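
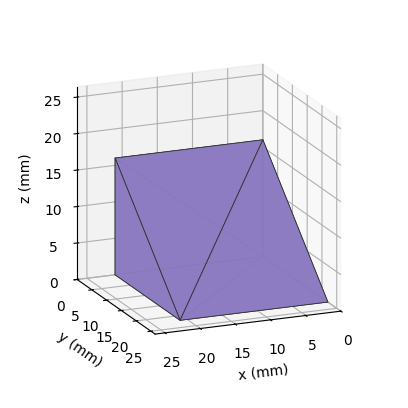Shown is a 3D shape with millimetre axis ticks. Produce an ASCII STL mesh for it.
Reading the render: the shape is a wedge (ramp): 21 × 22 mm base, rising to 16 mm along the y=0 edge and sloping linearly to z=0 at y=22 (dimensions read to the nearest mm from the axis ticks). For the STL, each face is triangulated and given an outward normal.

solid part
  facet normal 0.0000 0.0000 -1.0000
    outer loop
      vertex 21.00 22.00 0.00
      vertex 21.00 0.00 0.00
      vertex 0.00 0.00 0.00
    endloop
  endfacet
  facet normal 0.0000 0.0000 -1.0000
    outer loop
      vertex 0.00 22.00 0.00
      vertex 21.00 22.00 0.00
      vertex 0.00 0.00 0.00
    endloop
  endfacet
  facet normal 0.0000 -1.0000 0.0000
    outer loop
      vertex 0.00 0.00 0.00
      vertex 21.00 0.00 0.00
      vertex 21.00 0.00 16.00
    endloop
  endfacet
  facet normal 0.0000 -1.0000 0.0000
    outer loop
      vertex 0.00 0.00 0.00
      vertex 21.00 0.00 16.00
      vertex 0.00 0.00 16.00
    endloop
  endfacet
  facet normal 0.0000 0.5882 0.8087
    outer loop
      vertex 0.00 0.00 16.00
      vertex 21.00 0.00 16.00
      vertex 21.00 22.00 0.00
    endloop
  endfacet
  facet normal 0.0000 0.5882 0.8087
    outer loop
      vertex 0.00 0.00 16.00
      vertex 21.00 22.00 0.00
      vertex 0.00 22.00 0.00
    endloop
  endfacet
  facet normal -1.0000 0.0000 0.0000
    outer loop
      vertex 0.00 0.00 16.00
      vertex 0.00 22.00 0.00
      vertex 0.00 0.00 0.00
    endloop
  endfacet
  facet normal 1.0000 0.0000 0.0000
    outer loop
      vertex 21.00 0.00 0.00
      vertex 21.00 22.00 0.00
      vertex 21.00 0.00 16.00
    endloop
  endfacet
endsolid part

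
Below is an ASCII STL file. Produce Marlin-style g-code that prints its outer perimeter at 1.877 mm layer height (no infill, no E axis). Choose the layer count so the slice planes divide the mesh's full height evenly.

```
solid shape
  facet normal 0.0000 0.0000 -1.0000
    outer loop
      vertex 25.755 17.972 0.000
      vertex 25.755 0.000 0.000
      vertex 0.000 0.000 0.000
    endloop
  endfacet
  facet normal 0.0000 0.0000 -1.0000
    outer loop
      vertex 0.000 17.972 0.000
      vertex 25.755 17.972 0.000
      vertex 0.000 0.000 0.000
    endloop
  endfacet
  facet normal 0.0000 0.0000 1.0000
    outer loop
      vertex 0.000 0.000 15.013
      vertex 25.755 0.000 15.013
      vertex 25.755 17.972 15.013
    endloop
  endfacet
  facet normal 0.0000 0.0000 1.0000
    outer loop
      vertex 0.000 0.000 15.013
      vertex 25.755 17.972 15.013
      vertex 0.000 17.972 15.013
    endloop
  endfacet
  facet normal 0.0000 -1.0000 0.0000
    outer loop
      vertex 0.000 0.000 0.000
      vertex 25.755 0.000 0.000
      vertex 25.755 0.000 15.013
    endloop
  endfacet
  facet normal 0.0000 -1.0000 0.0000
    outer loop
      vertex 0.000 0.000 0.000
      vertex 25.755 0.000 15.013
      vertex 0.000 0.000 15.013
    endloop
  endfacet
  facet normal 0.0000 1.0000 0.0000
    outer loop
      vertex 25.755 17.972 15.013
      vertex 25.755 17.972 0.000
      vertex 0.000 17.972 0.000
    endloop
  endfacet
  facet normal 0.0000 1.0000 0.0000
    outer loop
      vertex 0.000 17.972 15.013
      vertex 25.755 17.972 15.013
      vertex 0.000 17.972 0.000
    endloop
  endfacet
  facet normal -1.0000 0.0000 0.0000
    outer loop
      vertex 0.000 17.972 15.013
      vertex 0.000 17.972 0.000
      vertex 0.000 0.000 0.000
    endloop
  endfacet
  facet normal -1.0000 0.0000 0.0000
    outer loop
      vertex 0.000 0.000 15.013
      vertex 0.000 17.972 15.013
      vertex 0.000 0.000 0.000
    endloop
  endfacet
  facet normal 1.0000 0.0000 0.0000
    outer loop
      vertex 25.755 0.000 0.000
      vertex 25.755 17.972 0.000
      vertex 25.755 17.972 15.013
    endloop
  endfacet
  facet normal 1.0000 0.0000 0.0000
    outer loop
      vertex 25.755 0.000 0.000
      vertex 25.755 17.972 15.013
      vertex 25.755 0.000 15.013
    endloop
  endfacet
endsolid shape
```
; perimeter-only toolpath
G21 ; units = mm
G90 ; absolute positioning
G28 ; home
; layer 1
G0 Z1.877
G0 X0.000 Y0.000
G1 X25.755 Y0.000
G1 X25.755 Y17.972
G1 X0.000 Y17.972
G1 X0.000 Y0.000
; layer 2
G0 Z3.753
G0 X0.000 Y0.000
G1 X25.755 Y0.000
G1 X25.755 Y17.972
G1 X0.000 Y17.972
G1 X0.000 Y0.000
; layer 3
G0 Z5.630
G0 X0.000 Y0.000
G1 X25.755 Y0.000
G1 X25.755 Y17.972
G1 X0.000 Y17.972
G1 X0.000 Y0.000
; layer 4
G0 Z7.506
G0 X0.000 Y0.000
G1 X25.755 Y0.000
G1 X25.755 Y17.972
G1 X0.000 Y17.972
G1 X0.000 Y0.000
; layer 5
G0 Z9.383
G0 X0.000 Y0.000
G1 X25.755 Y0.000
G1 X25.755 Y17.972
G1 X0.000 Y17.972
G1 X0.000 Y0.000
; layer 6
G0 Z11.260
G0 X0.000 Y0.000
G1 X25.755 Y0.000
G1 X25.755 Y17.972
G1 X0.000 Y17.972
G1 X0.000 Y0.000
; layer 7
G0 Z13.136
G0 X0.000 Y0.000
G1 X25.755 Y0.000
G1 X25.755 Y17.972
G1 X0.000 Y17.972
G1 X0.000 Y0.000
; layer 8
G0 Z15.013
G0 X0.000 Y0.000
G1 X25.755 Y0.000
G1 X25.755 Y17.972
G1 X0.000 Y17.972
G1 X0.000 Y0.000
M2 ; end

The solid is a rectangular box, roughly 25.8 × 18 mm footprint and 15 mm tall. Slicing at Δz = 1.877 mm — 8 equal slices spanning the solid's height, so layer i sits at z = i·h/8 — gives 8 non-empty perimeters. Each is a 4-segment closed polygon; G0 lifts to the layer z and rapids to the start vertex, then G1 traces the edges.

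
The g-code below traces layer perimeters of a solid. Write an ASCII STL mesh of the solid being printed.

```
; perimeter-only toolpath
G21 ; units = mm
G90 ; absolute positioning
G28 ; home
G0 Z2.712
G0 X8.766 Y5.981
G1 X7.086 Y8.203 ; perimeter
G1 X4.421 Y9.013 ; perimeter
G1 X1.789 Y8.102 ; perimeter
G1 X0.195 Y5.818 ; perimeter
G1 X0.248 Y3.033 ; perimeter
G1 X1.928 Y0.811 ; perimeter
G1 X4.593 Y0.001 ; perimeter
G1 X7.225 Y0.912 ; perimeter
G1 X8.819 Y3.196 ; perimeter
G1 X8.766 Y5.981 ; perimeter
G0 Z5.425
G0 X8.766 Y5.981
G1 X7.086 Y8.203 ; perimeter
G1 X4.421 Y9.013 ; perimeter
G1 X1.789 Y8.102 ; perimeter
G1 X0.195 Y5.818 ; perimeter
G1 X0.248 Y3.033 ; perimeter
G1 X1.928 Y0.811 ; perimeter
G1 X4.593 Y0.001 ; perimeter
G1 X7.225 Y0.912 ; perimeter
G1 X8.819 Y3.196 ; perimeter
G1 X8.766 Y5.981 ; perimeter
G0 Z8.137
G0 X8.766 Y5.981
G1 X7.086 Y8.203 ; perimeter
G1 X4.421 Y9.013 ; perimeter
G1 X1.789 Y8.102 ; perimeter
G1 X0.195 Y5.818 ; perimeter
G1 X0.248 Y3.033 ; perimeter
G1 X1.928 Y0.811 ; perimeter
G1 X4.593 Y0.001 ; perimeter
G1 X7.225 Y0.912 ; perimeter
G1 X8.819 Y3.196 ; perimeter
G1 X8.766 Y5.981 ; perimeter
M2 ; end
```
solid part
  facet normal 0.0000 0.0000 -1.0000
    outer loop
      vertex 4.421 9.013 0.000
      vertex 7.086 8.203 0.000
      vertex 8.766 5.981 0.000
    endloop
  endfacet
  facet normal 0.0000 0.0000 -1.0000
    outer loop
      vertex 1.789 8.102 0.000
      vertex 4.421 9.013 0.000
      vertex 8.766 5.981 0.000
    endloop
  endfacet
  facet normal 0.0000 0.0000 -1.0000
    outer loop
      vertex 0.195 5.818 0.000
      vertex 1.789 8.102 0.000
      vertex 8.766 5.981 0.000
    endloop
  endfacet
  facet normal 0.0000 0.0000 -1.0000
    outer loop
      vertex 0.248 3.033 0.000
      vertex 0.195 5.818 0.000
      vertex 8.766 5.981 0.000
    endloop
  endfacet
  facet normal 0.0000 0.0000 -1.0000
    outer loop
      vertex 1.928 0.811 0.000
      vertex 0.248 3.033 0.000
      vertex 8.766 5.981 0.000
    endloop
  endfacet
  facet normal 0.0000 0.0000 -1.0000
    outer loop
      vertex 4.593 0.001 0.000
      vertex 1.928 0.811 0.000
      vertex 8.766 5.981 0.000
    endloop
  endfacet
  facet normal 0.0000 0.0000 -1.0000
    outer loop
      vertex 7.225 0.912 0.000
      vertex 4.593 0.001 0.000
      vertex 8.766 5.981 0.000
    endloop
  endfacet
  facet normal 0.0000 0.0000 -1.0000
    outer loop
      vertex 8.819 3.196 0.000
      vertex 7.225 0.912 0.000
      vertex 8.766 5.981 0.000
    endloop
  endfacet
  facet normal 0.0000 0.0000 1.0000
    outer loop
      vertex 8.766 5.981 8.137
      vertex 7.086 8.203 8.137
      vertex 4.421 9.013 8.137
    endloop
  endfacet
  facet normal 0.0000 0.0000 1.0000
    outer loop
      vertex 8.766 5.981 8.137
      vertex 4.421 9.013 8.137
      vertex 1.789 8.102 8.137
    endloop
  endfacet
  facet normal 0.0000 0.0000 1.0000
    outer loop
      vertex 8.766 5.981 8.137
      vertex 1.789 8.102 8.137
      vertex 0.195 5.818 8.137
    endloop
  endfacet
  facet normal 0.0000 0.0000 1.0000
    outer loop
      vertex 8.766 5.981 8.137
      vertex 0.195 5.818 8.137
      vertex 0.248 3.033 8.137
    endloop
  endfacet
  facet normal 0.0000 0.0000 1.0000
    outer loop
      vertex 8.766 5.981 8.137
      vertex 0.248 3.033 8.137
      vertex 1.928 0.811 8.137
    endloop
  endfacet
  facet normal 0.0000 0.0000 1.0000
    outer loop
      vertex 8.766 5.981 8.137
      vertex 1.928 0.811 8.137
      vertex 4.593 0.001 8.137
    endloop
  endfacet
  facet normal 0.0000 0.0000 1.0000
    outer loop
      vertex 8.766 5.981 8.137
      vertex 4.593 0.001 8.137
      vertex 7.225 0.912 8.137
    endloop
  endfacet
  facet normal 0.0000 0.0000 1.0000
    outer loop
      vertex 8.766 5.981 8.137
      vertex 7.225 0.912 8.137
      vertex 8.819 3.196 8.137
    endloop
  endfacet
  facet normal 0.7977 0.6031 0.0000
    outer loop
      vertex 8.766 5.981 0.000
      vertex 7.086 8.203 0.000
      vertex 7.086 8.203 8.137
    endloop
  endfacet
  facet normal 0.7977 0.6031 0.0000
    outer loop
      vertex 8.766 5.981 0.000
      vertex 7.086 8.203 8.137
      vertex 8.766 5.981 8.137
    endloop
  endfacet
  facet normal 0.2908 0.9568 0.0000
    outer loop
      vertex 7.086 8.203 0.000
      vertex 4.421 9.013 0.000
      vertex 4.421 9.013 8.137
    endloop
  endfacet
  facet normal 0.2908 0.9568 0.0000
    outer loop
      vertex 7.086 8.203 0.000
      vertex 4.421 9.013 8.137
      vertex 7.086 8.203 8.137
    endloop
  endfacet
  facet normal -0.3271 0.9450 0.0000
    outer loop
      vertex 4.421 9.013 0.000
      vertex 1.789 8.102 0.000
      vertex 1.789 8.102 8.137
    endloop
  endfacet
  facet normal -0.3271 0.9450 0.0000
    outer loop
      vertex 4.421 9.013 0.000
      vertex 1.789 8.102 8.137
      vertex 4.421 9.013 8.137
    endloop
  endfacet
  facet normal -0.8200 0.5723 0.0000
    outer loop
      vertex 1.789 8.102 0.000
      vertex 0.195 5.818 0.000
      vertex 0.195 5.818 8.137
    endloop
  endfacet
  facet normal -0.8200 0.5723 0.0000
    outer loop
      vertex 1.789 8.102 0.000
      vertex 0.195 5.818 8.137
      vertex 1.789 8.102 8.137
    endloop
  endfacet
  facet normal -0.9998 -0.0190 0.0000
    outer loop
      vertex 0.195 5.818 0.000
      vertex 0.248 3.033 0.000
      vertex 0.248 3.033 8.137
    endloop
  endfacet
  facet normal -0.9998 -0.0190 0.0000
    outer loop
      vertex 0.195 5.818 0.000
      vertex 0.248 3.033 8.137
      vertex 0.195 5.818 8.137
    endloop
  endfacet
  facet normal -0.7977 -0.6031 0.0000
    outer loop
      vertex 0.248 3.033 0.000
      vertex 1.928 0.811 0.000
      vertex 1.928 0.811 8.137
    endloop
  endfacet
  facet normal -0.7977 -0.6031 0.0000
    outer loop
      vertex 0.248 3.033 0.000
      vertex 1.928 0.811 8.137
      vertex 0.248 3.033 8.137
    endloop
  endfacet
  facet normal -0.2908 -0.9568 0.0000
    outer loop
      vertex 1.928 0.811 0.000
      vertex 4.593 0.001 0.000
      vertex 4.593 0.001 8.137
    endloop
  endfacet
  facet normal -0.2908 -0.9568 0.0000
    outer loop
      vertex 1.928 0.811 0.000
      vertex 4.593 0.001 8.137
      vertex 1.928 0.811 8.137
    endloop
  endfacet
  facet normal 0.3271 -0.9450 0.0000
    outer loop
      vertex 4.593 0.001 0.000
      vertex 7.225 0.912 0.000
      vertex 7.225 0.912 8.137
    endloop
  endfacet
  facet normal 0.3271 -0.9450 0.0000
    outer loop
      vertex 4.593 0.001 0.000
      vertex 7.225 0.912 8.137
      vertex 4.593 0.001 8.137
    endloop
  endfacet
  facet normal 0.8200 -0.5723 0.0000
    outer loop
      vertex 7.225 0.912 0.000
      vertex 8.819 3.196 0.000
      vertex 8.819 3.196 8.137
    endloop
  endfacet
  facet normal 0.8200 -0.5723 0.0000
    outer loop
      vertex 7.225 0.912 0.000
      vertex 8.819 3.196 8.137
      vertex 7.225 0.912 8.137
    endloop
  endfacet
  facet normal 0.9998 0.0190 0.0000
    outer loop
      vertex 8.819 3.196 0.000
      vertex 8.766 5.981 0.000
      vertex 8.766 5.981 8.137
    endloop
  endfacet
  facet normal 0.9998 0.0190 0.0000
    outer loop
      vertex 8.819 3.196 0.000
      vertex 8.766 5.981 8.137
      vertex 8.819 3.196 8.137
    endloop
  endfacet
endsolid part

The G0 Z moves step by Δz≈2.712 mm. Every layer's G1 loop is the same polygon, so the solid is a straight extrusion of it from z=0 to z≈8.14. Closing with flat bottom and top caps and triangulating gives 36 facets — a regular 10-sided prism (a cylinder approximated with 10 flat sides), circumscribed radius ≈ 4.51 mm, height ≈ 8.14 mm.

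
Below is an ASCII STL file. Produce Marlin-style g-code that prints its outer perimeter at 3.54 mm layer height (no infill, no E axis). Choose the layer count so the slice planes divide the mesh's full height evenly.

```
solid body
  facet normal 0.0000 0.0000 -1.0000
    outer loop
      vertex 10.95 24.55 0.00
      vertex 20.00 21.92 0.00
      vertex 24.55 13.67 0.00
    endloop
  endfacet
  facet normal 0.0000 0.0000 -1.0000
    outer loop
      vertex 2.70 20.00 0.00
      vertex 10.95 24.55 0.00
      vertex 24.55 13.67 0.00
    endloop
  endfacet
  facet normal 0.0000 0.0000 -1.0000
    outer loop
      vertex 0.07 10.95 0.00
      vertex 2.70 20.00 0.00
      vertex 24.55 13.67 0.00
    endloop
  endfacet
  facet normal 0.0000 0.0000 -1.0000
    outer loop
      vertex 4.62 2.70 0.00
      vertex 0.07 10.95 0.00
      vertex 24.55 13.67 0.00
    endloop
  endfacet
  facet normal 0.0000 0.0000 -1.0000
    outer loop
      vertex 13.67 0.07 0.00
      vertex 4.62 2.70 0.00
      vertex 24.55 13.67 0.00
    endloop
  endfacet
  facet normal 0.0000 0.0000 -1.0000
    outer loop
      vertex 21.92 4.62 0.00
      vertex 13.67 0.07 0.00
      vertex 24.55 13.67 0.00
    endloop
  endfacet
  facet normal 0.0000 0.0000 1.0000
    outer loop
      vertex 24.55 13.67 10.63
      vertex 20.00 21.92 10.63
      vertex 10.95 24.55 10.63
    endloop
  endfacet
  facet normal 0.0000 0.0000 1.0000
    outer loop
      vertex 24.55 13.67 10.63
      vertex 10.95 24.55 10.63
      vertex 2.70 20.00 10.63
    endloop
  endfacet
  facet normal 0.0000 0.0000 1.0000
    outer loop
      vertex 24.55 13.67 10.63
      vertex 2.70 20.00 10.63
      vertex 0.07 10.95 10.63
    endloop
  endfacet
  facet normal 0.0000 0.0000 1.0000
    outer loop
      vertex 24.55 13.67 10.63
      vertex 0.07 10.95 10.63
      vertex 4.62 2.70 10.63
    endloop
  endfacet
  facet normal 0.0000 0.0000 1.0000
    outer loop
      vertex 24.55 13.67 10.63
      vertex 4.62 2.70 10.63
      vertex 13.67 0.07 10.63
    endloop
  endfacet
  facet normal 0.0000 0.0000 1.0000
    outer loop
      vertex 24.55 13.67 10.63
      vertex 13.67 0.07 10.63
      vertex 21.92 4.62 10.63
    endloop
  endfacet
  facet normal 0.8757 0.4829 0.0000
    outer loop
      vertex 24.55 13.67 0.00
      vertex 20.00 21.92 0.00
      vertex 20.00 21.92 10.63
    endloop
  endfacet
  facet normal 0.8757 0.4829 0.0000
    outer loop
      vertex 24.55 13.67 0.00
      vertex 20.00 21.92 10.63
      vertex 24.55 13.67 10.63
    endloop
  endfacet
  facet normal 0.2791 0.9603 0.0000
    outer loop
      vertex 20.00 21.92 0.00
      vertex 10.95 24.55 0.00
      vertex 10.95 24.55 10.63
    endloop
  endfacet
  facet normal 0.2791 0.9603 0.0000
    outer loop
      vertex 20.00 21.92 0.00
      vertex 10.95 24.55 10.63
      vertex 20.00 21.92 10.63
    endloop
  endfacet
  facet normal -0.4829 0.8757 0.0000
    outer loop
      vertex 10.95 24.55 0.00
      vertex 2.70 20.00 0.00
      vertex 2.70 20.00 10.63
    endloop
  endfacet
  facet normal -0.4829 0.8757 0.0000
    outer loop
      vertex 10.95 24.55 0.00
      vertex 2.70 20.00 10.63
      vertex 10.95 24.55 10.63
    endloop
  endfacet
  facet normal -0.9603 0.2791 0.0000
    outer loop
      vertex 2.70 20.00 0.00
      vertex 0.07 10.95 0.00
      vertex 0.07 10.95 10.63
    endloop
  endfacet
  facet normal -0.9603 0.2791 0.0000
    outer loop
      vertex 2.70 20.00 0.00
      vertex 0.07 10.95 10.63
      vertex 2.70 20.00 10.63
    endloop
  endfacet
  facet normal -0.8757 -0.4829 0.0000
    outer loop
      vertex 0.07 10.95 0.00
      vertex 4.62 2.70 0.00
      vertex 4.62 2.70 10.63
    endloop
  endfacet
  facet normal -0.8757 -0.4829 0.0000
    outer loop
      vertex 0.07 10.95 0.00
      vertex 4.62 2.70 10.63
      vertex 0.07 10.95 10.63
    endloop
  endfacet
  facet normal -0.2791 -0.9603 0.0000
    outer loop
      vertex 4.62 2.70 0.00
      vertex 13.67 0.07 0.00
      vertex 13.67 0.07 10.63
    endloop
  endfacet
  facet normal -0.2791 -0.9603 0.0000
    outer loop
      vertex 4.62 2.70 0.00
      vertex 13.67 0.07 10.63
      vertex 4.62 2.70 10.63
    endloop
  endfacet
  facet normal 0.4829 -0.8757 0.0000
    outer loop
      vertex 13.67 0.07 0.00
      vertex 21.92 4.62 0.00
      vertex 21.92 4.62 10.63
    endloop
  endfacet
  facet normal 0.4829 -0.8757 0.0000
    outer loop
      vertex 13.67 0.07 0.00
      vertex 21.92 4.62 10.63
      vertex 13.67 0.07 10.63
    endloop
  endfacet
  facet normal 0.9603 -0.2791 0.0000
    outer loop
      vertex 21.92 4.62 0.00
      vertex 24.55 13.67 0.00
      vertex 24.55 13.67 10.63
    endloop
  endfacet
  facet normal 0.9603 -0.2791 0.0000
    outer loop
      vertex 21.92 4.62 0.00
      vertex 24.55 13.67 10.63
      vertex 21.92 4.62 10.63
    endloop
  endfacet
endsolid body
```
; perimeter-only toolpath
G21 ; units = mm
G90 ; absolute positioning
G28 ; home
; layer 1
G0 Z3.54
G0 X24.55 Y13.67
G1 X20.00 Y21.92
G1 X10.95 Y24.55
G1 X2.70 Y20.00
G1 X0.07 Y10.95
G1 X4.62 Y2.70
G1 X13.67 Y0.07
G1 X21.92 Y4.62
G1 X24.55 Y13.67
; layer 2
G0 Z7.09
G0 X24.55 Y13.67
G1 X20.00 Y21.92
G1 X10.95 Y24.55
G1 X2.70 Y20.00
G1 X0.07 Y10.95
G1 X4.62 Y2.70
G1 X13.67 Y0.07
G1 X21.92 Y4.62
G1 X24.55 Y13.67
; layer 3
G0 Z10.63
G0 X24.55 Y13.67
G1 X20.00 Y21.92
G1 X10.95 Y24.55
G1 X2.70 Y20.00
G1 X0.07 Y10.95
G1 X4.62 Y2.70
G1 X13.67 Y0.07
G1 X21.92 Y4.62
G1 X24.55 Y13.67
M2 ; end

The solid is a regular 8-sided prism (a cylinder approximated with 8 flat sides), circumscribed radius ≈ 12.3 mm, height ≈ 10.6 mm. Slicing at Δz = 3.54 mm — 3 equal slices spanning the solid's height, so layer i sits at z = i·h/3 — gives 3 non-empty perimeters. Each is a 8-segment closed polygon; G0 lifts to the layer z and rapids to the start vertex, then G1 traces the edges.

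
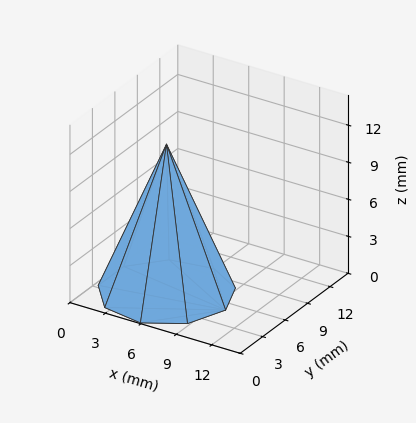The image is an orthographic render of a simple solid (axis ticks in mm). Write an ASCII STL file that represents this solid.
Reading the render: the shape is a regular 9-sided pyramid, base circumscribed radius ≈ 5 mm, apex at z ≈ 12 mm (dimensions read to the nearest mm from the axis ticks). For the STL, each face is triangulated and given an outward normal.

solid part
  facet normal 0.0000 0.0000 -1.0000
    outer loop
      vertex 5.9 9.9 0.0
      vertex 8.8 8.2 0.0
      vertex 10.0 5.0 0.0
    endloop
  endfacet
  facet normal 0.0000 0.0000 -1.0000
    outer loop
      vertex 2.5 9.3 0.0
      vertex 5.9 9.9 0.0
      vertex 10.0 5.0 0.0
    endloop
  endfacet
  facet normal 0.0000 0.0000 -1.0000
    outer loop
      vertex 0.3 6.7 0.0
      vertex 2.5 9.3 0.0
      vertex 10.0 5.0 0.0
    endloop
  endfacet
  facet normal 0.0000 0.0000 -1.0000
    outer loop
      vertex 0.3 3.3 0.0
      vertex 0.3 6.7 0.0
      vertex 10.0 5.0 0.0
    endloop
  endfacet
  facet normal 0.0000 0.0000 -1.0000
    outer loop
      vertex 2.5 0.7 0.0
      vertex 0.3 3.3 0.0
      vertex 10.0 5.0 0.0
    endloop
  endfacet
  facet normal 0.0000 0.0000 -1.0000
    outer loop
      vertex 5.9 0.1 0.0
      vertex 2.5 0.7 0.0
      vertex 10.0 5.0 0.0
    endloop
  endfacet
  facet normal 0.0000 0.0000 -1.0000
    outer loop
      vertex 8.8 1.8 0.0
      vertex 5.9 0.1 0.0
      vertex 10.0 5.0 0.0
    endloop
  endfacet
  facet normal 0.8723 0.3271 0.3635
    outer loop
      vertex 10.0 5.0 0.0
      vertex 8.8 8.2 0.0
      vertex 5.0 5.0 12.0
    endloop
  endfacet
  facet normal 0.4711 0.8037 0.3635
    outer loop
      vertex 8.8 8.2 0.0
      vertex 5.9 9.9 0.0
      vertex 5.0 5.0 12.0
    endloop
  endfacet
  facet normal -0.1620 0.9178 0.3626
    outer loop
      vertex 5.9 9.9 0.0
      vertex 2.5 9.3 0.0
      vertex 5.0 5.0 12.0
    endloop
  endfacet
  facet normal -0.7111 0.6017 0.3638
    outer loop
      vertex 2.5 9.3 0.0
      vertex 0.3 6.7 0.0
      vertex 5.0 5.0 12.0
    endloop
  endfacet
  facet normal -0.9311 0.0000 0.3647
    outer loop
      vertex 0.3 6.7 0.0
      vertex 0.3 3.3 0.0
      vertex 5.0 5.0 12.0
    endloop
  endfacet
  facet normal -0.7111 -0.6017 0.3638
    outer loop
      vertex 0.3 3.3 0.0
      vertex 2.5 0.7 0.0
      vertex 5.0 5.0 12.0
    endloop
  endfacet
  facet normal -0.1620 -0.9178 0.3626
    outer loop
      vertex 2.5 0.7 0.0
      vertex 5.9 0.1 0.0
      vertex 5.0 5.0 12.0
    endloop
  endfacet
  facet normal 0.4711 -0.8037 0.3635
    outer loop
      vertex 5.9 0.1 0.0
      vertex 8.8 1.8 0.0
      vertex 5.0 5.0 12.0
    endloop
  endfacet
  facet normal 0.8723 -0.3271 0.3635
    outer loop
      vertex 8.8 1.8 0.0
      vertex 10.0 5.0 0.0
      vertex 5.0 5.0 12.0
    endloop
  endfacet
endsolid part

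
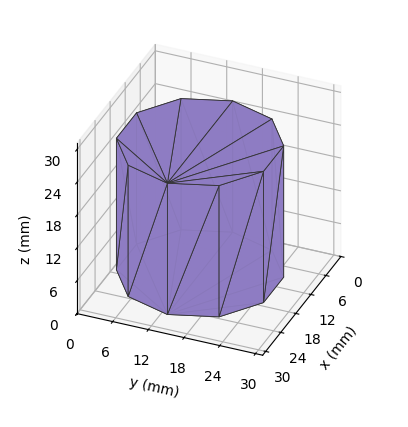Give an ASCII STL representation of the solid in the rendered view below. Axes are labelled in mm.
Reading the render: the shape is a regular 10-sided prism (a cylinder approximated with 10 flat sides), circumscribed radius ≈ 13 mm, height ≈ 24 mm (dimensions read to the nearest mm from the axis ticks). For the STL, each face is triangulated and given an outward normal.

solid part
  facet normal 0.0000 0.0000 -1.0000
    outer loop
      vertex 17.02 25.36 0.00
      vertex 23.52 20.64 0.00
      vertex 26.00 13.00 0.00
    endloop
  endfacet
  facet normal 0.0000 0.0000 -1.0000
    outer loop
      vertex 8.98 25.36 0.00
      vertex 17.02 25.36 0.00
      vertex 26.00 13.00 0.00
    endloop
  endfacet
  facet normal 0.0000 0.0000 -1.0000
    outer loop
      vertex 2.48 20.64 0.00
      vertex 8.98 25.36 0.00
      vertex 26.00 13.00 0.00
    endloop
  endfacet
  facet normal 0.0000 0.0000 -1.0000
    outer loop
      vertex 0.00 13.00 0.00
      vertex 2.48 20.64 0.00
      vertex 26.00 13.00 0.00
    endloop
  endfacet
  facet normal 0.0000 0.0000 -1.0000
    outer loop
      vertex 2.48 5.36 0.00
      vertex 0.00 13.00 0.00
      vertex 26.00 13.00 0.00
    endloop
  endfacet
  facet normal 0.0000 0.0000 -1.0000
    outer loop
      vertex 8.98 0.64 0.00
      vertex 2.48 5.36 0.00
      vertex 26.00 13.00 0.00
    endloop
  endfacet
  facet normal 0.0000 0.0000 -1.0000
    outer loop
      vertex 17.02 0.64 0.00
      vertex 8.98 0.64 0.00
      vertex 26.00 13.00 0.00
    endloop
  endfacet
  facet normal 0.0000 0.0000 -1.0000
    outer loop
      vertex 23.52 5.36 0.00
      vertex 17.02 0.64 0.00
      vertex 26.00 13.00 0.00
    endloop
  endfacet
  facet normal 0.0000 0.0000 1.0000
    outer loop
      vertex 26.00 13.00 24.00
      vertex 23.52 20.64 24.00
      vertex 17.02 25.36 24.00
    endloop
  endfacet
  facet normal 0.0000 0.0000 1.0000
    outer loop
      vertex 26.00 13.00 24.00
      vertex 17.02 25.36 24.00
      vertex 8.98 25.36 24.00
    endloop
  endfacet
  facet normal 0.0000 0.0000 1.0000
    outer loop
      vertex 26.00 13.00 24.00
      vertex 8.98 25.36 24.00
      vertex 2.48 20.64 24.00
    endloop
  endfacet
  facet normal 0.0000 0.0000 1.0000
    outer loop
      vertex 26.00 13.00 24.00
      vertex 2.48 20.64 24.00
      vertex 0.00 13.00 24.00
    endloop
  endfacet
  facet normal 0.0000 0.0000 1.0000
    outer loop
      vertex 26.00 13.00 24.00
      vertex 0.00 13.00 24.00
      vertex 2.48 5.36 24.00
    endloop
  endfacet
  facet normal 0.0000 0.0000 1.0000
    outer loop
      vertex 26.00 13.00 24.00
      vertex 2.48 5.36 24.00
      vertex 8.98 0.64 24.00
    endloop
  endfacet
  facet normal 0.0000 0.0000 1.0000
    outer loop
      vertex 26.00 13.00 24.00
      vertex 8.98 0.64 24.00
      vertex 17.02 0.64 24.00
    endloop
  endfacet
  facet normal 0.0000 0.0000 1.0000
    outer loop
      vertex 26.00 13.00 24.00
      vertex 17.02 0.64 24.00
      vertex 23.52 5.36 24.00
    endloop
  endfacet
  facet normal 0.9511 0.3087 0.0000
    outer loop
      vertex 26.00 13.00 0.00
      vertex 23.52 20.64 0.00
      vertex 23.52 20.64 24.00
    endloop
  endfacet
  facet normal 0.9511 0.3087 0.0000
    outer loop
      vertex 26.00 13.00 0.00
      vertex 23.52 20.64 24.00
      vertex 26.00 13.00 24.00
    endloop
  endfacet
  facet normal 0.5876 0.8092 0.0000
    outer loop
      vertex 23.52 20.64 0.00
      vertex 17.02 25.36 0.00
      vertex 17.02 25.36 24.00
    endloop
  endfacet
  facet normal 0.5876 0.8092 0.0000
    outer loop
      vertex 23.52 20.64 0.00
      vertex 17.02 25.36 24.00
      vertex 23.52 20.64 24.00
    endloop
  endfacet
  facet normal 0.0000 1.0000 0.0000
    outer loop
      vertex 17.02 25.36 0.00
      vertex 8.98 25.36 0.00
      vertex 8.98 25.36 24.00
    endloop
  endfacet
  facet normal 0.0000 1.0000 0.0000
    outer loop
      vertex 17.02 25.36 0.00
      vertex 8.98 25.36 24.00
      vertex 17.02 25.36 24.00
    endloop
  endfacet
  facet normal -0.5876 0.8092 0.0000
    outer loop
      vertex 8.98 25.36 0.00
      vertex 2.48 20.64 0.00
      vertex 2.48 20.64 24.00
    endloop
  endfacet
  facet normal -0.5876 0.8092 0.0000
    outer loop
      vertex 8.98 25.36 0.00
      vertex 2.48 20.64 24.00
      vertex 8.98 25.36 24.00
    endloop
  endfacet
  facet normal -0.9511 0.3087 0.0000
    outer loop
      vertex 2.48 20.64 0.00
      vertex 0.00 13.00 0.00
      vertex 0.00 13.00 24.00
    endloop
  endfacet
  facet normal -0.9511 0.3087 0.0000
    outer loop
      vertex 2.48 20.64 0.00
      vertex 0.00 13.00 24.00
      vertex 2.48 20.64 24.00
    endloop
  endfacet
  facet normal -0.9511 -0.3087 0.0000
    outer loop
      vertex 0.00 13.00 0.00
      vertex 2.48 5.36 0.00
      vertex 2.48 5.36 24.00
    endloop
  endfacet
  facet normal -0.9511 -0.3087 0.0000
    outer loop
      vertex 0.00 13.00 0.00
      vertex 2.48 5.36 24.00
      vertex 0.00 13.00 24.00
    endloop
  endfacet
  facet normal -0.5876 -0.8092 0.0000
    outer loop
      vertex 2.48 5.36 0.00
      vertex 8.98 0.64 0.00
      vertex 8.98 0.64 24.00
    endloop
  endfacet
  facet normal -0.5876 -0.8092 0.0000
    outer loop
      vertex 2.48 5.36 0.00
      vertex 8.98 0.64 24.00
      vertex 2.48 5.36 24.00
    endloop
  endfacet
  facet normal 0.0000 -1.0000 0.0000
    outer loop
      vertex 8.98 0.64 0.00
      vertex 17.02 0.64 0.00
      vertex 17.02 0.64 24.00
    endloop
  endfacet
  facet normal 0.0000 -1.0000 0.0000
    outer loop
      vertex 8.98 0.64 0.00
      vertex 17.02 0.64 24.00
      vertex 8.98 0.64 24.00
    endloop
  endfacet
  facet normal 0.5876 -0.8092 0.0000
    outer loop
      vertex 17.02 0.64 0.00
      vertex 23.52 5.36 0.00
      vertex 23.52 5.36 24.00
    endloop
  endfacet
  facet normal 0.5876 -0.8092 0.0000
    outer loop
      vertex 17.02 0.64 0.00
      vertex 23.52 5.36 24.00
      vertex 17.02 0.64 24.00
    endloop
  endfacet
  facet normal 0.9511 -0.3087 0.0000
    outer loop
      vertex 23.52 5.36 0.00
      vertex 26.00 13.00 0.00
      vertex 26.00 13.00 24.00
    endloop
  endfacet
  facet normal 0.9511 -0.3087 0.0000
    outer loop
      vertex 23.52 5.36 0.00
      vertex 26.00 13.00 24.00
      vertex 23.52 5.36 24.00
    endloop
  endfacet
endsolid part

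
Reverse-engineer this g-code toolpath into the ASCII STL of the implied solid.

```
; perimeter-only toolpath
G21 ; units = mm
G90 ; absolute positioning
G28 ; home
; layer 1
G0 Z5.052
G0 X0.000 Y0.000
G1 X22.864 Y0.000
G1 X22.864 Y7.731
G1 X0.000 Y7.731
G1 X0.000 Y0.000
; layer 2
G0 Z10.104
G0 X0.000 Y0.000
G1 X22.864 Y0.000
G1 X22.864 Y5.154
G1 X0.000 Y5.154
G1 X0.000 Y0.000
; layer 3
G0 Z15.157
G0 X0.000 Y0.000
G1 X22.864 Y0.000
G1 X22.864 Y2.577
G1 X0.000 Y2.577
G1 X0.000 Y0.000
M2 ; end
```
solid part
  facet normal 0.0000 0.0000 -1.0000
    outer loop
      vertex 22.864 10.308 0.000
      vertex 22.864 0.000 0.000
      vertex 0.000 0.000 0.000
    endloop
  endfacet
  facet normal 0.0000 0.0000 -1.0000
    outer loop
      vertex 0.000 10.308 0.000
      vertex 22.864 10.308 0.000
      vertex 0.000 0.000 0.000
    endloop
  endfacet
  facet normal 0.0000 -1.0000 0.0000
    outer loop
      vertex 0.000 0.000 0.000
      vertex 22.864 0.000 0.000
      vertex 22.864 0.000 20.209
    endloop
  endfacet
  facet normal 0.0000 -1.0000 0.0000
    outer loop
      vertex 0.000 0.000 0.000
      vertex 22.864 0.000 20.209
      vertex 0.000 0.000 20.209
    endloop
  endfacet
  facet normal 0.0000 0.8908 0.4544
    outer loop
      vertex 0.000 0.000 20.209
      vertex 22.864 0.000 20.209
      vertex 22.864 10.308 0.000
    endloop
  endfacet
  facet normal 0.0000 0.8908 0.4544
    outer loop
      vertex 0.000 0.000 20.209
      vertex 22.864 10.308 0.000
      vertex 0.000 10.308 0.000
    endloop
  endfacet
  facet normal -1.0000 0.0000 0.0000
    outer loop
      vertex 0.000 0.000 20.209
      vertex 0.000 10.308 0.000
      vertex 0.000 0.000 0.000
    endloop
  endfacet
  facet normal 1.0000 0.0000 0.0000
    outer loop
      vertex 22.864 0.000 0.000
      vertex 22.864 10.308 0.000
      vertex 22.864 0.000 20.209
    endloop
  endfacet
endsolid part

The G0 Z moves step by Δz≈5.052 mm. The G1 loops shrink linearly with z, so the solid tapers from its base footprint up to z≈20.2. Closing with a flat bottom cap and the tapered top and triangulating gives 8 facets — a wedge (ramp): 22.9 × 10.3 mm base, rising to 20.2 mm along the y=0 edge and sloping linearly to z=0 at y=10.3.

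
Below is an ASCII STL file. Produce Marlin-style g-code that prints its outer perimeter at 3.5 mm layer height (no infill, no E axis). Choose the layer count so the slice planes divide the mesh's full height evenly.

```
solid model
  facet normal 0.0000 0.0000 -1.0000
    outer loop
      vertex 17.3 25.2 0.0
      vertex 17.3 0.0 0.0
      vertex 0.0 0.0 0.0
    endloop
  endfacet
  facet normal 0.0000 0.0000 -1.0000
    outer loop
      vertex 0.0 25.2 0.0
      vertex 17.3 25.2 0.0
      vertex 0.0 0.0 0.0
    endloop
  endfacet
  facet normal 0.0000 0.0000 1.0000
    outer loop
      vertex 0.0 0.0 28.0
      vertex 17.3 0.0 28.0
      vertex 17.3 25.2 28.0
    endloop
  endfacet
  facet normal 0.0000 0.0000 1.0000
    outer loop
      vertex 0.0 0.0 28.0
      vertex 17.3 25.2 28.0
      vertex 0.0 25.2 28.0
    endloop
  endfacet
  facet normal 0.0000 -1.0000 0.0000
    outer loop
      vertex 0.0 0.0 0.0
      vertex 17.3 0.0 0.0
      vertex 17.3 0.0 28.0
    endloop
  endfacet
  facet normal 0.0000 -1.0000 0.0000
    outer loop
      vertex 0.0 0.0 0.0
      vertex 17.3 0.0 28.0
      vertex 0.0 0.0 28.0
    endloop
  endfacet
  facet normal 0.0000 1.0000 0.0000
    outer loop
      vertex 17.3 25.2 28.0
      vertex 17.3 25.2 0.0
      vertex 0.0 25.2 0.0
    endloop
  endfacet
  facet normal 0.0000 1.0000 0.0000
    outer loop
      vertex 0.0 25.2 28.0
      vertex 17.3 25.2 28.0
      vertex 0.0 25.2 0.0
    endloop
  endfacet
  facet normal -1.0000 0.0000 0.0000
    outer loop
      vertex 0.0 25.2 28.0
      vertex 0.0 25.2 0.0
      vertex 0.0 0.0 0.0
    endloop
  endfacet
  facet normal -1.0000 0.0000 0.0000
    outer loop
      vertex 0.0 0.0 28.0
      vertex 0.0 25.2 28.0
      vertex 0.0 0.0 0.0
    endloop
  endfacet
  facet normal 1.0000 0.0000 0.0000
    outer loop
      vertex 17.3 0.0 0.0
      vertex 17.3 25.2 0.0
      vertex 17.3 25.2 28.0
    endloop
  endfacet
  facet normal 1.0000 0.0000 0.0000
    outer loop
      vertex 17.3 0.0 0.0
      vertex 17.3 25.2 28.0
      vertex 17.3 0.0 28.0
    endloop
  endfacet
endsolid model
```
; perimeter-only toolpath
G21 ; units = mm
G90 ; absolute positioning
G28 ; home
; layer 1
G0 Z3.5
G0 X0.0 Y0.0
G1 X17.3 Y0.0
G1 X17.3 Y25.2
G1 X0.0 Y25.2
G1 X0.0 Y0.0
; layer 2
G0 Z7.0
G0 X0.0 Y0.0
G1 X17.3 Y0.0
G1 X17.3 Y25.2
G1 X0.0 Y25.2
G1 X0.0 Y0.0
; layer 3
G0 Z10.5
G0 X0.0 Y0.0
G1 X17.3 Y0.0
G1 X17.3 Y25.2
G1 X0.0 Y25.2
G1 X0.0 Y0.0
; layer 4
G0 Z14.0
G0 X0.0 Y0.0
G1 X17.3 Y0.0
G1 X17.3 Y25.2
G1 X0.0 Y25.2
G1 X0.0 Y0.0
; layer 5
G0 Z17.5
G0 X0.0 Y0.0
G1 X17.3 Y0.0
G1 X17.3 Y25.2
G1 X0.0 Y25.2
G1 X0.0 Y0.0
; layer 6
G0 Z21.0
G0 X0.0 Y0.0
G1 X17.3 Y0.0
G1 X17.3 Y25.2
G1 X0.0 Y25.2
G1 X0.0 Y0.0
; layer 7
G0 Z24.5
G0 X0.0 Y0.0
G1 X17.3 Y0.0
G1 X17.3 Y25.2
G1 X0.0 Y25.2
G1 X0.0 Y0.0
; layer 8
G0 Z28.0
G0 X0.0 Y0.0
G1 X17.3 Y0.0
G1 X17.3 Y25.2
G1 X0.0 Y25.2
G1 X0.0 Y0.0
M2 ; end

The solid is a rectangular box, roughly 17.3 × 25.2 mm footprint and 28 mm tall. Slicing at Δz = 3.5 mm — 8 equal slices spanning the solid's height, so layer i sits at z = i·h/8 — gives 8 non-empty perimeters. Each is a 4-segment closed polygon; G0 lifts to the layer z and rapids to the start vertex, then G1 traces the edges.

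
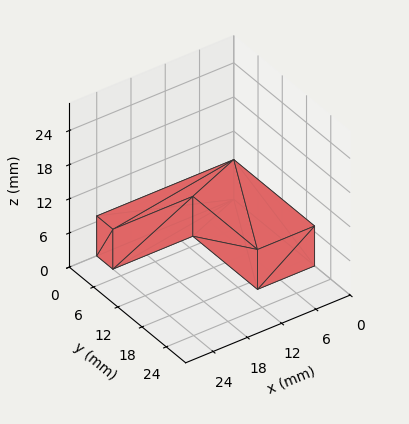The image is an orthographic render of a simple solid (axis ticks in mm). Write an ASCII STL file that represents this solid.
Reading the render: the shape is an L-shaped prism: outer 24 × 20 mm, arm thicknesses ≈ 4 mm (horizontal) and 10 mm (vertical), extruded 7 mm in z (dimensions read to the nearest mm from the axis ticks). For the STL, each face is triangulated and given an outward normal.

solid part
  facet normal 0.0000 0.0000 -1.0000
    outer loop
      vertex 24.0 4.0 0.0
      vertex 24.0 0.0 0.0
      vertex 0.0 0.0 0.0
    endloop
  endfacet
  facet normal 0.0000 0.0000 -1.0000
    outer loop
      vertex 10.0 4.0 0.0
      vertex 24.0 4.0 0.0
      vertex 0.0 0.0 0.0
    endloop
  endfacet
  facet normal 0.0000 0.0000 -1.0000
    outer loop
      vertex 10.0 20.0 0.0
      vertex 10.0 4.0 0.0
      vertex 0.0 0.0 0.0
    endloop
  endfacet
  facet normal 0.0000 0.0000 -1.0000
    outer loop
      vertex 0.0 20.0 0.0
      vertex 10.0 20.0 0.0
      vertex 0.0 0.0 0.0
    endloop
  endfacet
  facet normal 0.0000 0.0000 1.0000
    outer loop
      vertex 0.0 0.0 7.0
      vertex 24.0 0.0 7.0
      vertex 24.0 4.0 7.0
    endloop
  endfacet
  facet normal 0.0000 0.0000 1.0000
    outer loop
      vertex 0.0 0.0 7.0
      vertex 24.0 4.0 7.0
      vertex 10.0 4.0 7.0
    endloop
  endfacet
  facet normal 0.0000 0.0000 1.0000
    outer loop
      vertex 0.0 0.0 7.0
      vertex 10.0 4.0 7.0
      vertex 10.0 20.0 7.0
    endloop
  endfacet
  facet normal 0.0000 0.0000 1.0000
    outer loop
      vertex 0.0 0.0 7.0
      vertex 10.0 20.0 7.0
      vertex 0.0 20.0 7.0
    endloop
  endfacet
  facet normal 0.0000 -1.0000 0.0000
    outer loop
      vertex 0.0 0.0 0.0
      vertex 24.0 0.0 0.0
      vertex 24.0 0.0 7.0
    endloop
  endfacet
  facet normal 0.0000 -1.0000 0.0000
    outer loop
      vertex 0.0 0.0 0.0
      vertex 24.0 0.0 7.0
      vertex 0.0 0.0 7.0
    endloop
  endfacet
  facet normal 1.0000 0.0000 0.0000
    outer loop
      vertex 24.0 0.0 0.0
      vertex 24.0 4.0 0.0
      vertex 24.0 4.0 7.0
    endloop
  endfacet
  facet normal 1.0000 0.0000 0.0000
    outer loop
      vertex 24.0 0.0 0.0
      vertex 24.0 4.0 7.0
      vertex 24.0 0.0 7.0
    endloop
  endfacet
  facet normal 0.0000 1.0000 0.0000
    outer loop
      vertex 24.0 4.0 0.0
      vertex 10.0 4.0 0.0
      vertex 10.0 4.0 7.0
    endloop
  endfacet
  facet normal 0.0000 1.0000 0.0000
    outer loop
      vertex 24.0 4.0 0.0
      vertex 10.0 4.0 7.0
      vertex 24.0 4.0 7.0
    endloop
  endfacet
  facet normal 1.0000 0.0000 0.0000
    outer loop
      vertex 10.0 4.0 0.0
      vertex 10.0 20.0 0.0
      vertex 10.0 20.0 7.0
    endloop
  endfacet
  facet normal 1.0000 0.0000 0.0000
    outer loop
      vertex 10.0 4.0 0.0
      vertex 10.0 20.0 7.0
      vertex 10.0 4.0 7.0
    endloop
  endfacet
  facet normal 0.0000 1.0000 0.0000
    outer loop
      vertex 10.0 20.0 0.0
      vertex 0.0 20.0 0.0
      vertex 0.0 20.0 7.0
    endloop
  endfacet
  facet normal 0.0000 1.0000 0.0000
    outer loop
      vertex 10.0 20.0 0.0
      vertex 0.0 20.0 7.0
      vertex 10.0 20.0 7.0
    endloop
  endfacet
  facet normal -1.0000 0.0000 0.0000
    outer loop
      vertex 0.0 20.0 0.0
      vertex 0.0 0.0 0.0
      vertex 0.0 0.0 7.0
    endloop
  endfacet
  facet normal -1.0000 0.0000 0.0000
    outer loop
      vertex 0.0 20.0 0.0
      vertex 0.0 0.0 7.0
      vertex 0.0 20.0 7.0
    endloop
  endfacet
endsolid part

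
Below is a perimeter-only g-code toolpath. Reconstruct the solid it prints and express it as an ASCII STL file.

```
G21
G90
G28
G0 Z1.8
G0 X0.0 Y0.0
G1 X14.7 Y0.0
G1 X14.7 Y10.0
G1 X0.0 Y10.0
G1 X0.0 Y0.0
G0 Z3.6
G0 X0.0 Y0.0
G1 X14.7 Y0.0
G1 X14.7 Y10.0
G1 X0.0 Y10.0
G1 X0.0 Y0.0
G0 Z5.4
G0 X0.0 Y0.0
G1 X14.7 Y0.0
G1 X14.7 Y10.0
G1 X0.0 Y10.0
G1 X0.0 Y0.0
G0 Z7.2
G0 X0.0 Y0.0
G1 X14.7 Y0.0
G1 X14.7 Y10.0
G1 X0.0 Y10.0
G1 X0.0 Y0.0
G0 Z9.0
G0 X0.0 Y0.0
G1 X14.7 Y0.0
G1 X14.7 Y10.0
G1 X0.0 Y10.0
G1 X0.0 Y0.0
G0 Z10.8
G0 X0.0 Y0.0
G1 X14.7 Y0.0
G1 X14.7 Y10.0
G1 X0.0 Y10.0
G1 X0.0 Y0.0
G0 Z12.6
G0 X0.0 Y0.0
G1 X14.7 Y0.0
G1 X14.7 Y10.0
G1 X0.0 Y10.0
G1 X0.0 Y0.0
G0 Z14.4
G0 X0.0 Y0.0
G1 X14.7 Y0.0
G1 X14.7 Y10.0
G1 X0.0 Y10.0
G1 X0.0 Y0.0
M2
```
solid part
  facet normal 0.0000 0.0000 -1.0000
    outer loop
      vertex 14.7 10.0 0.0
      vertex 14.7 0.0 0.0
      vertex 0.0 0.0 0.0
    endloop
  endfacet
  facet normal 0.0000 0.0000 -1.0000
    outer loop
      vertex 0.0 10.0 0.0
      vertex 14.7 10.0 0.0
      vertex 0.0 0.0 0.0
    endloop
  endfacet
  facet normal 0.0000 0.0000 1.0000
    outer loop
      vertex 0.0 0.0 14.4
      vertex 14.7 0.0 14.4
      vertex 14.7 10.0 14.4
    endloop
  endfacet
  facet normal 0.0000 0.0000 1.0000
    outer loop
      vertex 0.0 0.0 14.4
      vertex 14.7 10.0 14.4
      vertex 0.0 10.0 14.4
    endloop
  endfacet
  facet normal 0.0000 -1.0000 0.0000
    outer loop
      vertex 0.0 0.0 0.0
      vertex 14.7 0.0 0.0
      vertex 14.7 0.0 14.4
    endloop
  endfacet
  facet normal 0.0000 -1.0000 0.0000
    outer loop
      vertex 0.0 0.0 0.0
      vertex 14.7 0.0 14.4
      vertex 0.0 0.0 14.4
    endloop
  endfacet
  facet normal 0.0000 1.0000 0.0000
    outer loop
      vertex 14.7 10.0 14.4
      vertex 14.7 10.0 0.0
      vertex 0.0 10.0 0.0
    endloop
  endfacet
  facet normal 0.0000 1.0000 0.0000
    outer loop
      vertex 0.0 10.0 14.4
      vertex 14.7 10.0 14.4
      vertex 0.0 10.0 0.0
    endloop
  endfacet
  facet normal -1.0000 0.0000 0.0000
    outer loop
      vertex 0.0 10.0 14.4
      vertex 0.0 10.0 0.0
      vertex 0.0 0.0 0.0
    endloop
  endfacet
  facet normal -1.0000 0.0000 0.0000
    outer loop
      vertex 0.0 0.0 14.4
      vertex 0.0 10.0 14.4
      vertex 0.0 0.0 0.0
    endloop
  endfacet
  facet normal 1.0000 0.0000 0.0000
    outer loop
      vertex 14.7 0.0 0.0
      vertex 14.7 10.0 0.0
      vertex 14.7 10.0 14.4
    endloop
  endfacet
  facet normal 1.0000 0.0000 0.0000
    outer loop
      vertex 14.7 0.0 0.0
      vertex 14.7 10.0 14.4
      vertex 14.7 0.0 14.4
    endloop
  endfacet
endsolid part

The G0 Z moves step by Δz≈1.8 mm. Every layer's G1 loop is the same polygon, so the solid is a straight extrusion of it from z=0 to z≈14.4. Closing with flat bottom and top caps and triangulating gives 12 facets — a rectangular box, roughly 14.7 × 10 mm footprint and 14.4 mm tall.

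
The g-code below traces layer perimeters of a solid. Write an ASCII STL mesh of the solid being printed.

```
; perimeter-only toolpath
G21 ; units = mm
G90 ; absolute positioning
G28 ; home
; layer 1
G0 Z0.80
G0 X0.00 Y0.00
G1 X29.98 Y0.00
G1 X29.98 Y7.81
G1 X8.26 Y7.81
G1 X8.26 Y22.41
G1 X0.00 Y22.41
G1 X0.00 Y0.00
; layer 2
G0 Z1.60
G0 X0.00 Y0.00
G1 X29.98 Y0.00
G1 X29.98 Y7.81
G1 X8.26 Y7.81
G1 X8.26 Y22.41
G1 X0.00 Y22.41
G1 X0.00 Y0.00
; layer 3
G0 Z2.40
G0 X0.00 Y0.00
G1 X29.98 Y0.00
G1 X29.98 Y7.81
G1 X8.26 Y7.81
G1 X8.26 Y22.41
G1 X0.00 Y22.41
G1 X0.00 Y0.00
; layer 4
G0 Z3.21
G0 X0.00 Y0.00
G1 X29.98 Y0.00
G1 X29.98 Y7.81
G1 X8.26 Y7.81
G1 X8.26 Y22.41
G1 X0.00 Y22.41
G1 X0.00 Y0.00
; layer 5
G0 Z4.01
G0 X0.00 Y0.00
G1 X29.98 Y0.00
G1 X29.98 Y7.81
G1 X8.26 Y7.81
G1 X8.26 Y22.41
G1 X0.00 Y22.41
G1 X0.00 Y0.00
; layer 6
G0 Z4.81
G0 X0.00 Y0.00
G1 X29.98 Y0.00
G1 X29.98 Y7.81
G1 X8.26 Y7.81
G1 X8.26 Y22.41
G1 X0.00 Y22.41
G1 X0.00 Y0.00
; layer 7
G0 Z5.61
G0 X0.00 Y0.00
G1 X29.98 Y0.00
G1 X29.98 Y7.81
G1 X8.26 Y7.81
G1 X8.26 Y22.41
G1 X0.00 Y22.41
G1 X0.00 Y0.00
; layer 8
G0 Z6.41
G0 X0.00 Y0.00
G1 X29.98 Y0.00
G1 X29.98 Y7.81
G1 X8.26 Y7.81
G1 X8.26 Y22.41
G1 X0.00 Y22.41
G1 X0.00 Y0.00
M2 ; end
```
solid part
  facet normal 0.0000 0.0000 -1.0000
    outer loop
      vertex 29.98 7.81 0.00
      vertex 29.98 0.00 0.00
      vertex 0.00 0.00 0.00
    endloop
  endfacet
  facet normal 0.0000 0.0000 -1.0000
    outer loop
      vertex 8.26 7.81 0.00
      vertex 29.98 7.81 0.00
      vertex 0.00 0.00 0.00
    endloop
  endfacet
  facet normal 0.0000 0.0000 -1.0000
    outer loop
      vertex 8.26 22.41 0.00
      vertex 8.26 7.81 0.00
      vertex 0.00 0.00 0.00
    endloop
  endfacet
  facet normal 0.0000 0.0000 -1.0000
    outer loop
      vertex 0.00 22.41 0.00
      vertex 8.26 22.41 0.00
      vertex 0.00 0.00 0.00
    endloop
  endfacet
  facet normal 0.0000 0.0000 1.0000
    outer loop
      vertex 0.00 0.00 6.41
      vertex 29.98 0.00 6.41
      vertex 29.98 7.81 6.41
    endloop
  endfacet
  facet normal 0.0000 0.0000 1.0000
    outer loop
      vertex 0.00 0.00 6.41
      vertex 29.98 7.81 6.41
      vertex 8.26 7.81 6.41
    endloop
  endfacet
  facet normal 0.0000 0.0000 1.0000
    outer loop
      vertex 0.00 0.00 6.41
      vertex 8.26 7.81 6.41
      vertex 8.26 22.41 6.41
    endloop
  endfacet
  facet normal 0.0000 0.0000 1.0000
    outer loop
      vertex 0.00 0.00 6.41
      vertex 8.26 22.41 6.41
      vertex 0.00 22.41 6.41
    endloop
  endfacet
  facet normal 0.0000 -1.0000 0.0000
    outer loop
      vertex 0.00 0.00 0.00
      vertex 29.98 0.00 0.00
      vertex 29.98 0.00 6.41
    endloop
  endfacet
  facet normal 0.0000 -1.0000 0.0000
    outer loop
      vertex 0.00 0.00 0.00
      vertex 29.98 0.00 6.41
      vertex 0.00 0.00 6.41
    endloop
  endfacet
  facet normal 1.0000 0.0000 0.0000
    outer loop
      vertex 29.98 0.00 0.00
      vertex 29.98 7.81 0.00
      vertex 29.98 7.81 6.41
    endloop
  endfacet
  facet normal 1.0000 0.0000 0.0000
    outer loop
      vertex 29.98 0.00 0.00
      vertex 29.98 7.81 6.41
      vertex 29.98 0.00 6.41
    endloop
  endfacet
  facet normal 0.0000 1.0000 0.0000
    outer loop
      vertex 29.98 7.81 0.00
      vertex 8.26 7.81 0.00
      vertex 8.26 7.81 6.41
    endloop
  endfacet
  facet normal 0.0000 1.0000 0.0000
    outer loop
      vertex 29.98 7.81 0.00
      vertex 8.26 7.81 6.41
      vertex 29.98 7.81 6.41
    endloop
  endfacet
  facet normal 1.0000 0.0000 0.0000
    outer loop
      vertex 8.26 7.81 0.00
      vertex 8.26 22.41 0.00
      vertex 8.26 22.41 6.41
    endloop
  endfacet
  facet normal 1.0000 0.0000 0.0000
    outer loop
      vertex 8.26 7.81 0.00
      vertex 8.26 22.41 6.41
      vertex 8.26 7.81 6.41
    endloop
  endfacet
  facet normal 0.0000 1.0000 0.0000
    outer loop
      vertex 8.26 22.41 0.00
      vertex 0.00 22.41 0.00
      vertex 0.00 22.41 6.41
    endloop
  endfacet
  facet normal 0.0000 1.0000 0.0000
    outer loop
      vertex 8.26 22.41 0.00
      vertex 0.00 22.41 6.41
      vertex 8.26 22.41 6.41
    endloop
  endfacet
  facet normal -1.0000 0.0000 0.0000
    outer loop
      vertex 0.00 22.41 0.00
      vertex 0.00 0.00 0.00
      vertex 0.00 0.00 6.41
    endloop
  endfacet
  facet normal -1.0000 0.0000 0.0000
    outer loop
      vertex 0.00 22.41 0.00
      vertex 0.00 0.00 6.41
      vertex 0.00 22.41 6.41
    endloop
  endfacet
endsolid part

The G0 Z moves step by Δz≈0.80 mm. Every layer's G1 loop is the same polygon, so the solid is a straight extrusion of it from z=0 to z≈6.41. Closing with flat bottom and top caps and triangulating gives 20 facets — an L-shaped prism: outer 30 × 22.4 mm, arm thicknesses ≈ 7.81 mm (horizontal) and 8.26 mm (vertical), extruded 6.41 mm in z.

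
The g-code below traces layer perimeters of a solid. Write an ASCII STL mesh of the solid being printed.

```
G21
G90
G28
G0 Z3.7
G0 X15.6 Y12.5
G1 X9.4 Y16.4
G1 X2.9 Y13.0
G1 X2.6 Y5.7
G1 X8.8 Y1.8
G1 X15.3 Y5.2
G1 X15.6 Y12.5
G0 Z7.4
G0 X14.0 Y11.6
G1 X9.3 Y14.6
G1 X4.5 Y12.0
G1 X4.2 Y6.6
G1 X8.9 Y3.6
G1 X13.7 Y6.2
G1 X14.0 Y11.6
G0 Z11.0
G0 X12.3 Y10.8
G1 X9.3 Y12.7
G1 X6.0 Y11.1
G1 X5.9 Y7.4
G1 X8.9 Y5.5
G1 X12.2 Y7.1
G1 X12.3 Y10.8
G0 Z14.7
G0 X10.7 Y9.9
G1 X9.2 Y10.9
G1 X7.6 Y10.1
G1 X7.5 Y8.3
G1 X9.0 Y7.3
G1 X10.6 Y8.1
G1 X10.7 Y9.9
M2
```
solid part
  facet normal 0.0000 0.0000 -1.0000
    outer loop
      vertex 1.4 14.0 0.0
      vertex 9.5 18.2 0.0
      vertex 17.2 13.3 0.0
    endloop
  endfacet
  facet normal 0.0000 0.0000 -1.0000
    outer loop
      vertex 1.0 4.9 0.0
      vertex 1.4 14.0 0.0
      vertex 17.2 13.3 0.0
    endloop
  endfacet
  facet normal 0.0000 0.0000 -1.0000
    outer loop
      vertex 8.7 0.0 0.0
      vertex 1.0 4.9 0.0
      vertex 17.2 13.3 0.0
    endloop
  endfacet
  facet normal 0.0000 0.0000 -1.0000
    outer loop
      vertex 16.8 4.2 0.0
      vertex 8.7 0.0 0.0
      vertex 17.2 13.3 0.0
    endloop
  endfacet
  facet normal 0.4934 0.7754 0.3942
    outer loop
      vertex 17.2 13.3 0.0
      vertex 9.5 18.2 0.0
      vertex 9.1 9.1 18.4
    endloop
  endfacet
  facet normal -0.4230 0.8158 0.3943
    outer loop
      vertex 9.5 18.2 0.0
      vertex 1.4 14.0 0.0
      vertex 9.1 9.1 18.4
    endloop
  endfacet
  facet normal -0.9179 0.0403 0.3948
    outer loop
      vertex 1.4 14.0 0.0
      vertex 1.0 4.9 0.0
      vertex 9.1 9.1 18.4
    endloop
  endfacet
  facet normal -0.4934 -0.7754 0.3942
    outer loop
      vertex 1.0 4.9 0.0
      vertex 8.7 0.0 0.0
      vertex 9.1 9.1 18.4
    endloop
  endfacet
  facet normal 0.4230 -0.8158 0.3943
    outer loop
      vertex 8.7 0.0 0.0
      vertex 16.8 4.2 0.0
      vertex 9.1 9.1 18.4
    endloop
  endfacet
  facet normal 0.9179 -0.0403 0.3948
    outer loop
      vertex 16.8 4.2 0.0
      vertex 17.2 13.3 0.0
      vertex 9.1 9.1 18.4
    endloop
  endfacet
endsolid part

The G0 Z moves step by Δz≈3.7 mm. The G1 loops shrink linearly with z, so the solid tapers from its base footprint up to z≈18.4. Closing with a flat bottom cap and the tapered top and triangulating gives 10 facets — a regular 6-sided pyramid, base circumscribed radius ≈ 9.1 mm, apex at z ≈ 18.4 mm.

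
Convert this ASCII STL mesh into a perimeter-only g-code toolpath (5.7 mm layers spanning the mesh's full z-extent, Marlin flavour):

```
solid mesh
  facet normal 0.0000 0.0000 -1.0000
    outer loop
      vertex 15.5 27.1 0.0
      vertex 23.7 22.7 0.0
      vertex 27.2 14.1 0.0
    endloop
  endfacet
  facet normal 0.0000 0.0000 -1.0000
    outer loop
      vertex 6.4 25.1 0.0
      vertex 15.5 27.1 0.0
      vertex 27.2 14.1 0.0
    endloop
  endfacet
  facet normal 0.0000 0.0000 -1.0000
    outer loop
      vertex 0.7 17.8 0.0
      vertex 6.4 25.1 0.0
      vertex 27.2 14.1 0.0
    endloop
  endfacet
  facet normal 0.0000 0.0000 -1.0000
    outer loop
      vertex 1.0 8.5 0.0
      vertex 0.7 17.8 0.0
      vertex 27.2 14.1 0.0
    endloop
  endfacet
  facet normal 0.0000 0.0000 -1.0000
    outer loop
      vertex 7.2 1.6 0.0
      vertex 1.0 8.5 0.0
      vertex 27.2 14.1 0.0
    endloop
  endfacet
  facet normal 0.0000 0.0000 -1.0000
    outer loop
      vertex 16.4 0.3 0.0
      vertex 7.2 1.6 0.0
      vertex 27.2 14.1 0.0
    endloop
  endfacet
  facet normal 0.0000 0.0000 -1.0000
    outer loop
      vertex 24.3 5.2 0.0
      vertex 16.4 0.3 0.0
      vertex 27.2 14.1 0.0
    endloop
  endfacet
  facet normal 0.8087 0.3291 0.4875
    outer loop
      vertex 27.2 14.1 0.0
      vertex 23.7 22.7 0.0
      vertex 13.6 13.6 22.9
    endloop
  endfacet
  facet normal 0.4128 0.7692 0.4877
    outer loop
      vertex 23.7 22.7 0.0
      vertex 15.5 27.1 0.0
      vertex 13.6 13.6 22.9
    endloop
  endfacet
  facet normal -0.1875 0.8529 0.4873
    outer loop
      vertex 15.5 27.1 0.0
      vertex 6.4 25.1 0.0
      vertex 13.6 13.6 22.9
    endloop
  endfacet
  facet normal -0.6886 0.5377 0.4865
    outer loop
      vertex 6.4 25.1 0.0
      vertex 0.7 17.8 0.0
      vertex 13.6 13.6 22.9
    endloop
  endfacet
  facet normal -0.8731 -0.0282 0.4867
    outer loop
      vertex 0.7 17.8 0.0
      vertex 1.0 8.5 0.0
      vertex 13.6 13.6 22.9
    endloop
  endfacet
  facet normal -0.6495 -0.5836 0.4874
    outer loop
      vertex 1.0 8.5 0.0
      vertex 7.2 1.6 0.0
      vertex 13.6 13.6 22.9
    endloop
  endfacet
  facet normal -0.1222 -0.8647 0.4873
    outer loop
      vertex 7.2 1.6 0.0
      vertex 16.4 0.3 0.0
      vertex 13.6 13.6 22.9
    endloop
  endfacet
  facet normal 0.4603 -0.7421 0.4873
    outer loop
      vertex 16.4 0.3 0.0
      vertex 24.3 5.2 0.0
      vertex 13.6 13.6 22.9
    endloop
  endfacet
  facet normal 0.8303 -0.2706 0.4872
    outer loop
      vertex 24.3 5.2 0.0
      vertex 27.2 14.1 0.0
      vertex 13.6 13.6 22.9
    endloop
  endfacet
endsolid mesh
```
; perimeter-only toolpath
G21 ; units = mm
G90 ; absolute positioning
G28 ; home
; layer 1
G0 Z5.7
G0 X23.8 Y14.0
G1 X21.2 Y20.4
G1 X15.0 Y23.7
G1 X8.2 Y22.2
G1 X3.9 Y16.8
G1 X4.2 Y9.8
G1 X8.8 Y4.6
G1 X15.7 Y3.6
G1 X21.6 Y7.3
G1 X23.8 Y14.0
; layer 2
G0 Z11.4
G0 X20.4 Y13.8
G1 X18.6 Y18.1
G1 X14.6 Y20.4
G1 X10.0 Y19.4
G1 X7.1 Y15.7
G1 X7.3 Y11.1
G1 X10.4 Y7.6
G1 X15.0 Y7.0
G1 X18.9 Y9.4
G1 X20.4 Y13.8
; layer 3
G0 Z17.2
G0 X17.0 Y13.7
G1 X16.1 Y15.9
G1 X14.1 Y17.0
G1 X11.8 Y16.5
G1 X10.4 Y14.6
G1 X10.4 Y12.3
G1 X12.0 Y10.6
G1 X14.3 Y10.3
G1 X16.3 Y11.5
G1 X17.0 Y13.7
M2 ; end

The solid is a regular 9-sided pyramid, base circumscribed radius ≈ 13.6 mm, apex at z ≈ 22.9 mm. Slicing at Δz = 5.7 mm — 4 equal slices spanning the solid's height, so layer i sits at z = i·h/4 — gives 3 non-empty perimeters. Each is a 9-segment closed polygon; G0 lifts to the layer z and rapids to the start vertex, then G1 traces the edges. The cross-section shrinks linearly with z (the slice at the apex is degenerate and omitted).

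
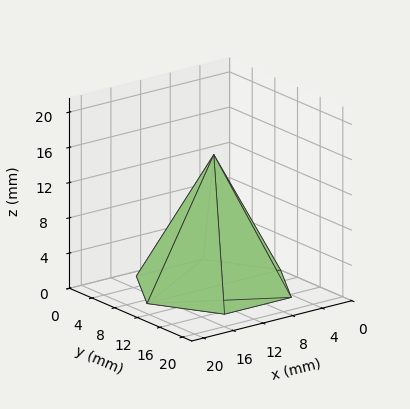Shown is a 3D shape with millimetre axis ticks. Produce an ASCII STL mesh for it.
Reading the render: the shape is a regular 6-sided pyramid, base circumscribed radius ≈ 9 mm, apex at z ≈ 15 mm (dimensions read to the nearest mm from the axis ticks). For the STL, each face is triangulated and given an outward normal.

solid part
  facet normal 0.0000 0.0000 -1.0000
    outer loop
      vertex 4.50 16.79 0.00
      vertex 13.50 16.79 0.00
      vertex 18.00 9.00 0.00
    endloop
  endfacet
  facet normal 0.0000 0.0000 -1.0000
    outer loop
      vertex 0.00 9.00 0.00
      vertex 4.50 16.79 0.00
      vertex 18.00 9.00 0.00
    endloop
  endfacet
  facet normal 0.0000 0.0000 -1.0000
    outer loop
      vertex 4.50 1.21 0.00
      vertex 0.00 9.00 0.00
      vertex 18.00 9.00 0.00
    endloop
  endfacet
  facet normal 0.0000 0.0000 -1.0000
    outer loop
      vertex 13.50 1.21 0.00
      vertex 4.50 1.21 0.00
      vertex 18.00 9.00 0.00
    endloop
  endfacet
  facet normal 0.7684 0.4439 0.4610
    outer loop
      vertex 18.00 9.00 0.00
      vertex 13.50 16.79 0.00
      vertex 9.00 9.00 15.00
    endloop
  endfacet
  facet normal 0.0000 0.8875 0.4609
    outer loop
      vertex 13.50 16.79 0.00
      vertex 4.50 16.79 0.00
      vertex 9.00 9.00 15.00
    endloop
  endfacet
  facet normal -0.7684 0.4439 0.4610
    outer loop
      vertex 4.50 16.79 0.00
      vertex 0.00 9.00 0.00
      vertex 9.00 9.00 15.00
    endloop
  endfacet
  facet normal -0.7684 -0.4439 0.4610
    outer loop
      vertex 0.00 9.00 0.00
      vertex 4.50 1.21 0.00
      vertex 9.00 9.00 15.00
    endloop
  endfacet
  facet normal 0.0000 -0.8875 0.4609
    outer loop
      vertex 4.50 1.21 0.00
      vertex 13.50 1.21 0.00
      vertex 9.00 9.00 15.00
    endloop
  endfacet
  facet normal 0.7684 -0.4439 0.4610
    outer loop
      vertex 13.50 1.21 0.00
      vertex 18.00 9.00 0.00
      vertex 9.00 9.00 15.00
    endloop
  endfacet
endsolid part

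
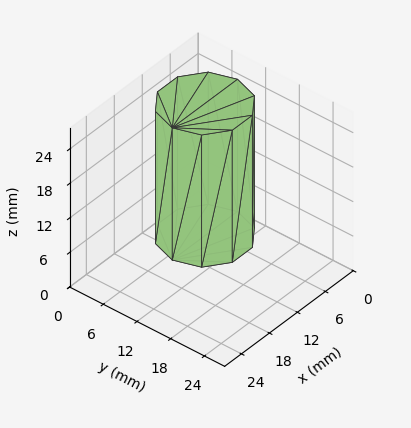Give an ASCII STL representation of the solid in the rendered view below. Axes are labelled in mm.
Reading the render: the shape is a regular 10-sided prism (a cylinder approximated with 10 flat sides), circumscribed radius ≈ 7 mm, height ≈ 23 mm (dimensions read to the nearest mm from the axis ticks). For the STL, each face is triangulated and given an outward normal.

solid part
  facet normal 0.0000 0.0000 -1.0000
    outer loop
      vertex 9.16 13.66 0.00
      vertex 12.66 11.11 0.00
      vertex 14.00 7.00 0.00
    endloop
  endfacet
  facet normal 0.0000 0.0000 -1.0000
    outer loop
      vertex 4.84 13.66 0.00
      vertex 9.16 13.66 0.00
      vertex 14.00 7.00 0.00
    endloop
  endfacet
  facet normal 0.0000 0.0000 -1.0000
    outer loop
      vertex 1.34 11.11 0.00
      vertex 4.84 13.66 0.00
      vertex 14.00 7.00 0.00
    endloop
  endfacet
  facet normal 0.0000 0.0000 -1.0000
    outer loop
      vertex 0.00 7.00 0.00
      vertex 1.34 11.11 0.00
      vertex 14.00 7.00 0.00
    endloop
  endfacet
  facet normal 0.0000 0.0000 -1.0000
    outer loop
      vertex 1.34 2.89 0.00
      vertex 0.00 7.00 0.00
      vertex 14.00 7.00 0.00
    endloop
  endfacet
  facet normal 0.0000 0.0000 -1.0000
    outer loop
      vertex 4.84 0.34 0.00
      vertex 1.34 2.89 0.00
      vertex 14.00 7.00 0.00
    endloop
  endfacet
  facet normal 0.0000 0.0000 -1.0000
    outer loop
      vertex 9.16 0.34 0.00
      vertex 4.84 0.34 0.00
      vertex 14.00 7.00 0.00
    endloop
  endfacet
  facet normal 0.0000 0.0000 -1.0000
    outer loop
      vertex 12.66 2.89 0.00
      vertex 9.16 0.34 0.00
      vertex 14.00 7.00 0.00
    endloop
  endfacet
  facet normal 0.0000 0.0000 1.0000
    outer loop
      vertex 14.00 7.00 23.00
      vertex 12.66 11.11 23.00
      vertex 9.16 13.66 23.00
    endloop
  endfacet
  facet normal 0.0000 0.0000 1.0000
    outer loop
      vertex 14.00 7.00 23.00
      vertex 9.16 13.66 23.00
      vertex 4.84 13.66 23.00
    endloop
  endfacet
  facet normal 0.0000 0.0000 1.0000
    outer loop
      vertex 14.00 7.00 23.00
      vertex 4.84 13.66 23.00
      vertex 1.34 11.11 23.00
    endloop
  endfacet
  facet normal 0.0000 0.0000 1.0000
    outer loop
      vertex 14.00 7.00 23.00
      vertex 1.34 11.11 23.00
      vertex 0.00 7.00 23.00
    endloop
  endfacet
  facet normal 0.0000 0.0000 1.0000
    outer loop
      vertex 14.00 7.00 23.00
      vertex 0.00 7.00 23.00
      vertex 1.34 2.89 23.00
    endloop
  endfacet
  facet normal 0.0000 0.0000 1.0000
    outer loop
      vertex 14.00 7.00 23.00
      vertex 1.34 2.89 23.00
      vertex 4.84 0.34 23.00
    endloop
  endfacet
  facet normal 0.0000 0.0000 1.0000
    outer loop
      vertex 14.00 7.00 23.00
      vertex 4.84 0.34 23.00
      vertex 9.16 0.34 23.00
    endloop
  endfacet
  facet normal 0.0000 0.0000 1.0000
    outer loop
      vertex 14.00 7.00 23.00
      vertex 9.16 0.34 23.00
      vertex 12.66 2.89 23.00
    endloop
  endfacet
  facet normal 0.9507 0.3100 0.0000
    outer loop
      vertex 14.00 7.00 0.00
      vertex 12.66 11.11 0.00
      vertex 12.66 11.11 23.00
    endloop
  endfacet
  facet normal 0.9507 0.3100 0.0000
    outer loop
      vertex 14.00 7.00 0.00
      vertex 12.66 11.11 23.00
      vertex 14.00 7.00 23.00
    endloop
  endfacet
  facet normal 0.5889 0.8082 0.0000
    outer loop
      vertex 12.66 11.11 0.00
      vertex 9.16 13.66 0.00
      vertex 9.16 13.66 23.00
    endloop
  endfacet
  facet normal 0.5889 0.8082 0.0000
    outer loop
      vertex 12.66 11.11 0.00
      vertex 9.16 13.66 23.00
      vertex 12.66 11.11 23.00
    endloop
  endfacet
  facet normal 0.0000 1.0000 0.0000
    outer loop
      vertex 9.16 13.66 0.00
      vertex 4.84 13.66 0.00
      vertex 4.84 13.66 23.00
    endloop
  endfacet
  facet normal 0.0000 1.0000 0.0000
    outer loop
      vertex 9.16 13.66 0.00
      vertex 4.84 13.66 23.00
      vertex 9.16 13.66 23.00
    endloop
  endfacet
  facet normal -0.5889 0.8082 0.0000
    outer loop
      vertex 4.84 13.66 0.00
      vertex 1.34 11.11 0.00
      vertex 1.34 11.11 23.00
    endloop
  endfacet
  facet normal -0.5889 0.8082 0.0000
    outer loop
      vertex 4.84 13.66 0.00
      vertex 1.34 11.11 23.00
      vertex 4.84 13.66 23.00
    endloop
  endfacet
  facet normal -0.9507 0.3100 0.0000
    outer loop
      vertex 1.34 11.11 0.00
      vertex 0.00 7.00 0.00
      vertex 0.00 7.00 23.00
    endloop
  endfacet
  facet normal -0.9507 0.3100 0.0000
    outer loop
      vertex 1.34 11.11 0.00
      vertex 0.00 7.00 23.00
      vertex 1.34 11.11 23.00
    endloop
  endfacet
  facet normal -0.9507 -0.3100 0.0000
    outer loop
      vertex 0.00 7.00 0.00
      vertex 1.34 2.89 0.00
      vertex 1.34 2.89 23.00
    endloop
  endfacet
  facet normal -0.9507 -0.3100 0.0000
    outer loop
      vertex 0.00 7.00 0.00
      vertex 1.34 2.89 23.00
      vertex 0.00 7.00 23.00
    endloop
  endfacet
  facet normal -0.5889 -0.8082 0.0000
    outer loop
      vertex 1.34 2.89 0.00
      vertex 4.84 0.34 0.00
      vertex 4.84 0.34 23.00
    endloop
  endfacet
  facet normal -0.5889 -0.8082 0.0000
    outer loop
      vertex 1.34 2.89 0.00
      vertex 4.84 0.34 23.00
      vertex 1.34 2.89 23.00
    endloop
  endfacet
  facet normal 0.0000 -1.0000 0.0000
    outer loop
      vertex 4.84 0.34 0.00
      vertex 9.16 0.34 0.00
      vertex 9.16 0.34 23.00
    endloop
  endfacet
  facet normal 0.0000 -1.0000 0.0000
    outer loop
      vertex 4.84 0.34 0.00
      vertex 9.16 0.34 23.00
      vertex 4.84 0.34 23.00
    endloop
  endfacet
  facet normal 0.5889 -0.8082 0.0000
    outer loop
      vertex 9.16 0.34 0.00
      vertex 12.66 2.89 0.00
      vertex 12.66 2.89 23.00
    endloop
  endfacet
  facet normal 0.5889 -0.8082 0.0000
    outer loop
      vertex 9.16 0.34 0.00
      vertex 12.66 2.89 23.00
      vertex 9.16 0.34 23.00
    endloop
  endfacet
  facet normal 0.9507 -0.3100 0.0000
    outer loop
      vertex 12.66 2.89 0.00
      vertex 14.00 7.00 0.00
      vertex 14.00 7.00 23.00
    endloop
  endfacet
  facet normal 0.9507 -0.3100 0.0000
    outer loop
      vertex 12.66 2.89 0.00
      vertex 14.00 7.00 23.00
      vertex 12.66 2.89 23.00
    endloop
  endfacet
endsolid part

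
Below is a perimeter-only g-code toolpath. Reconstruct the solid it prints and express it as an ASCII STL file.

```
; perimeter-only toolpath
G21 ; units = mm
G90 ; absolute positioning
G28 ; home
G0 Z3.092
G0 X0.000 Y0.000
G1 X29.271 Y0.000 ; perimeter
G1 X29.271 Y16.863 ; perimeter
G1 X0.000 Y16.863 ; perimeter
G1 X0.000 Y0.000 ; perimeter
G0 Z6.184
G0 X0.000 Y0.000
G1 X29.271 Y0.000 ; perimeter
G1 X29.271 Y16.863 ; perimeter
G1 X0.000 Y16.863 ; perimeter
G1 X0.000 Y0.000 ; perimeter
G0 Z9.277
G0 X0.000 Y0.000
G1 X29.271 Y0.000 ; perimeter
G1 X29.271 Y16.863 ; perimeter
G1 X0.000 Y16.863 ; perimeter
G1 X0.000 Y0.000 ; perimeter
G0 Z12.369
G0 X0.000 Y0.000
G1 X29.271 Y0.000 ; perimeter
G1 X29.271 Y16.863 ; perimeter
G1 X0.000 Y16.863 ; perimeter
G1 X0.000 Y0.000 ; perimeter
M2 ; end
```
solid part
  facet normal 0.0000 0.0000 -1.0000
    outer loop
      vertex 29.271 16.863 0.000
      vertex 29.271 0.000 0.000
      vertex 0.000 0.000 0.000
    endloop
  endfacet
  facet normal 0.0000 0.0000 -1.0000
    outer loop
      vertex 0.000 16.863 0.000
      vertex 29.271 16.863 0.000
      vertex 0.000 0.000 0.000
    endloop
  endfacet
  facet normal 0.0000 0.0000 1.0000
    outer loop
      vertex 0.000 0.000 12.369
      vertex 29.271 0.000 12.369
      vertex 29.271 16.863 12.369
    endloop
  endfacet
  facet normal 0.0000 0.0000 1.0000
    outer loop
      vertex 0.000 0.000 12.369
      vertex 29.271 16.863 12.369
      vertex 0.000 16.863 12.369
    endloop
  endfacet
  facet normal 0.0000 -1.0000 0.0000
    outer loop
      vertex 0.000 0.000 0.000
      vertex 29.271 0.000 0.000
      vertex 29.271 0.000 12.369
    endloop
  endfacet
  facet normal 0.0000 -1.0000 0.0000
    outer loop
      vertex 0.000 0.000 0.000
      vertex 29.271 0.000 12.369
      vertex 0.000 0.000 12.369
    endloop
  endfacet
  facet normal 0.0000 1.0000 0.0000
    outer loop
      vertex 29.271 16.863 12.369
      vertex 29.271 16.863 0.000
      vertex 0.000 16.863 0.000
    endloop
  endfacet
  facet normal 0.0000 1.0000 0.0000
    outer loop
      vertex 0.000 16.863 12.369
      vertex 29.271 16.863 12.369
      vertex 0.000 16.863 0.000
    endloop
  endfacet
  facet normal -1.0000 0.0000 0.0000
    outer loop
      vertex 0.000 16.863 12.369
      vertex 0.000 16.863 0.000
      vertex 0.000 0.000 0.000
    endloop
  endfacet
  facet normal -1.0000 0.0000 0.0000
    outer loop
      vertex 0.000 0.000 12.369
      vertex 0.000 16.863 12.369
      vertex 0.000 0.000 0.000
    endloop
  endfacet
  facet normal 1.0000 0.0000 0.0000
    outer loop
      vertex 29.271 0.000 0.000
      vertex 29.271 16.863 0.000
      vertex 29.271 16.863 12.369
    endloop
  endfacet
  facet normal 1.0000 0.0000 0.0000
    outer loop
      vertex 29.271 0.000 0.000
      vertex 29.271 16.863 12.369
      vertex 29.271 0.000 12.369
    endloop
  endfacet
endsolid part

The G0 Z moves step by Δz≈3.092 mm. Every layer's G1 loop is the same polygon, so the solid is a straight extrusion of it from z=0 to z≈12.4. Closing with flat bottom and top caps and triangulating gives 12 facets — a rectangular box, roughly 29.3 × 16.9 mm footprint and 12.4 mm tall.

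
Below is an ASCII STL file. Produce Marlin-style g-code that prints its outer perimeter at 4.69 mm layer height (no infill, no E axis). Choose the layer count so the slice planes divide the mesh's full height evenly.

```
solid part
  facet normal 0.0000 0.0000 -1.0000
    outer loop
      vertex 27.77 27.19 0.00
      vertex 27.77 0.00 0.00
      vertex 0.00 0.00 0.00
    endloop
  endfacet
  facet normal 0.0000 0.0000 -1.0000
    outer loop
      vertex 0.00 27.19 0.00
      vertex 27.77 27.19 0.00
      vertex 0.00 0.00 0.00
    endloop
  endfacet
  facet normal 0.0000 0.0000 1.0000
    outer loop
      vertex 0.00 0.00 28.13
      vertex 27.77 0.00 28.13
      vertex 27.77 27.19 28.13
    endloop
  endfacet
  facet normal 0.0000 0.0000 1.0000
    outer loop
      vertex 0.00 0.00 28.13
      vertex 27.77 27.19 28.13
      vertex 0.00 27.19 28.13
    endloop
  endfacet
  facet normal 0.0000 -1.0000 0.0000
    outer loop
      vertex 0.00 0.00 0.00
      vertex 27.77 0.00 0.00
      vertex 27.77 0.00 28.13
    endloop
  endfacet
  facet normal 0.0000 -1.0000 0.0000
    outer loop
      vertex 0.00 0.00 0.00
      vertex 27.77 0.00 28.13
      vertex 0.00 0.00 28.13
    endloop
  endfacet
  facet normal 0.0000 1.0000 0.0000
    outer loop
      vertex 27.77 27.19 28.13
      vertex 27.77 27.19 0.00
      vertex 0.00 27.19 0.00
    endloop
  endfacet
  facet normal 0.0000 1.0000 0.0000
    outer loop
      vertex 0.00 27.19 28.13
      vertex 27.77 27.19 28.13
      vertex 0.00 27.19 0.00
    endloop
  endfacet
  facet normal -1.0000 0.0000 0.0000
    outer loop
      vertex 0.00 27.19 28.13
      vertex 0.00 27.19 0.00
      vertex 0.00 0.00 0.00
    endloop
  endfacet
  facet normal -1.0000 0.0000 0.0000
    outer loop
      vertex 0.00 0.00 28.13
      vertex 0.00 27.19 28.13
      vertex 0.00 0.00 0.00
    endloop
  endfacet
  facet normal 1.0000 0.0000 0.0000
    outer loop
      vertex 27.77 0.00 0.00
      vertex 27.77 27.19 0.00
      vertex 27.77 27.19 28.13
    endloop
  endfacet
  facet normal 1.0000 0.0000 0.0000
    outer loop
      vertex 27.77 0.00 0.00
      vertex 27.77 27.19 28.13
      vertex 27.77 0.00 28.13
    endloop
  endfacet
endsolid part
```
; perimeter-only toolpath
G21 ; units = mm
G90 ; absolute positioning
G28 ; home
; layer 1
G0 Z4.69
G0 X0.00 Y0.00
G1 X27.77 Y0.00
G1 X27.77 Y27.19
G1 X0.00 Y27.19
G1 X0.00 Y0.00
; layer 2
G0 Z9.38
G0 X0.00 Y0.00
G1 X27.77 Y0.00
G1 X27.77 Y27.19
G1 X0.00 Y27.19
G1 X0.00 Y0.00
; layer 3
G0 Z14.07
G0 X0.00 Y0.00
G1 X27.77 Y0.00
G1 X27.77 Y27.19
G1 X0.00 Y27.19
G1 X0.00 Y0.00
; layer 4
G0 Z18.75
G0 X0.00 Y0.00
G1 X27.77 Y0.00
G1 X27.77 Y27.19
G1 X0.00 Y27.19
G1 X0.00 Y0.00
; layer 5
G0 Z23.44
G0 X0.00 Y0.00
G1 X27.77 Y0.00
G1 X27.77 Y27.19
G1 X0.00 Y27.19
G1 X0.00 Y0.00
; layer 6
G0 Z28.13
G0 X0.00 Y0.00
G1 X27.77 Y0.00
G1 X27.77 Y27.19
G1 X0.00 Y27.19
G1 X0.00 Y0.00
M2 ; end

The solid is a rectangular box, roughly 27.8 × 27.2 mm footprint and 28.1 mm tall. Slicing at Δz = 4.69 mm — 6 equal slices spanning the solid's height, so layer i sits at z = i·h/6 — gives 6 non-empty perimeters. Each is a 4-segment closed polygon; G0 lifts to the layer z and rapids to the start vertex, then G1 traces the edges.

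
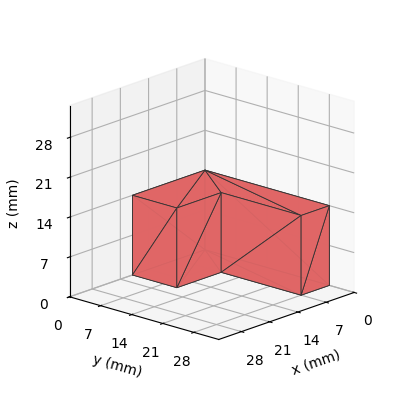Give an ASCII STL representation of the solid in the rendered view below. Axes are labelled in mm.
Reading the render: the shape is an L-shaped prism: outer 18 × 28 mm, arm thicknesses ≈ 10 mm (horizontal) and 7 mm (vertical), extruded 14 mm in z (dimensions read to the nearest mm from the axis ticks). For the STL, each face is triangulated and given an outward normal.

solid part
  facet normal 0.0000 0.0000 -1.0000
    outer loop
      vertex 18.000 10.000 0.000
      vertex 18.000 0.000 0.000
      vertex 0.000 0.000 0.000
    endloop
  endfacet
  facet normal 0.0000 0.0000 -1.0000
    outer loop
      vertex 7.000 10.000 0.000
      vertex 18.000 10.000 0.000
      vertex 0.000 0.000 0.000
    endloop
  endfacet
  facet normal 0.0000 0.0000 -1.0000
    outer loop
      vertex 7.000 28.000 0.000
      vertex 7.000 10.000 0.000
      vertex 0.000 0.000 0.000
    endloop
  endfacet
  facet normal 0.0000 0.0000 -1.0000
    outer loop
      vertex 0.000 28.000 0.000
      vertex 7.000 28.000 0.000
      vertex 0.000 0.000 0.000
    endloop
  endfacet
  facet normal 0.0000 0.0000 1.0000
    outer loop
      vertex 0.000 0.000 14.000
      vertex 18.000 0.000 14.000
      vertex 18.000 10.000 14.000
    endloop
  endfacet
  facet normal 0.0000 0.0000 1.0000
    outer loop
      vertex 0.000 0.000 14.000
      vertex 18.000 10.000 14.000
      vertex 7.000 10.000 14.000
    endloop
  endfacet
  facet normal 0.0000 0.0000 1.0000
    outer loop
      vertex 0.000 0.000 14.000
      vertex 7.000 10.000 14.000
      vertex 7.000 28.000 14.000
    endloop
  endfacet
  facet normal 0.0000 0.0000 1.0000
    outer loop
      vertex 0.000 0.000 14.000
      vertex 7.000 28.000 14.000
      vertex 0.000 28.000 14.000
    endloop
  endfacet
  facet normal 0.0000 -1.0000 0.0000
    outer loop
      vertex 0.000 0.000 0.000
      vertex 18.000 0.000 0.000
      vertex 18.000 0.000 14.000
    endloop
  endfacet
  facet normal 0.0000 -1.0000 0.0000
    outer loop
      vertex 0.000 0.000 0.000
      vertex 18.000 0.000 14.000
      vertex 0.000 0.000 14.000
    endloop
  endfacet
  facet normal 1.0000 0.0000 0.0000
    outer loop
      vertex 18.000 0.000 0.000
      vertex 18.000 10.000 0.000
      vertex 18.000 10.000 14.000
    endloop
  endfacet
  facet normal 1.0000 0.0000 0.0000
    outer loop
      vertex 18.000 0.000 0.000
      vertex 18.000 10.000 14.000
      vertex 18.000 0.000 14.000
    endloop
  endfacet
  facet normal 0.0000 1.0000 0.0000
    outer loop
      vertex 18.000 10.000 0.000
      vertex 7.000 10.000 0.000
      vertex 7.000 10.000 14.000
    endloop
  endfacet
  facet normal 0.0000 1.0000 0.0000
    outer loop
      vertex 18.000 10.000 0.000
      vertex 7.000 10.000 14.000
      vertex 18.000 10.000 14.000
    endloop
  endfacet
  facet normal 1.0000 0.0000 0.0000
    outer loop
      vertex 7.000 10.000 0.000
      vertex 7.000 28.000 0.000
      vertex 7.000 28.000 14.000
    endloop
  endfacet
  facet normal 1.0000 0.0000 0.0000
    outer loop
      vertex 7.000 10.000 0.000
      vertex 7.000 28.000 14.000
      vertex 7.000 10.000 14.000
    endloop
  endfacet
  facet normal 0.0000 1.0000 0.0000
    outer loop
      vertex 7.000 28.000 0.000
      vertex 0.000 28.000 0.000
      vertex 0.000 28.000 14.000
    endloop
  endfacet
  facet normal 0.0000 1.0000 0.0000
    outer loop
      vertex 7.000 28.000 0.000
      vertex 0.000 28.000 14.000
      vertex 7.000 28.000 14.000
    endloop
  endfacet
  facet normal -1.0000 0.0000 0.0000
    outer loop
      vertex 0.000 28.000 0.000
      vertex 0.000 0.000 0.000
      vertex 0.000 0.000 14.000
    endloop
  endfacet
  facet normal -1.0000 0.0000 0.0000
    outer loop
      vertex 0.000 28.000 0.000
      vertex 0.000 0.000 14.000
      vertex 0.000 28.000 14.000
    endloop
  endfacet
endsolid part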